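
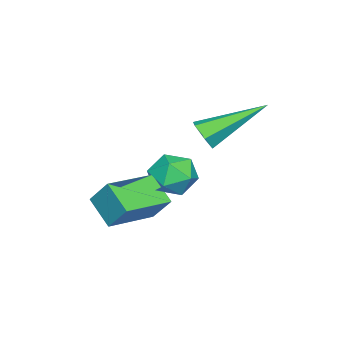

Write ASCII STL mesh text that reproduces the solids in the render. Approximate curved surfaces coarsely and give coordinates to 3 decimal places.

solid 
facet normal 0.464 -0.745 -0.479
outer loop
vertex 0.934 -1.894 0.911
vertex 0.68 -1.746 0.435
vertex 1.176 -1.523 0.569
endloop
endfacet
facet normal 0.649 0.242 0.721
outer loop
vertex 0.934 -1.894 0.911
vertex 1.176 -1.523 0.569
vertex -0.3 -0.174 1.445
endloop
endfacet
facet normal 0.464 -0.745 -0.478
outer loop
vertex 1.176 -1.523 0.569
vertex 0.68 -1.746 0.435
vertex 0.922 -1.375 0.092
endloop
endfacet
facet normal 0.637 0.764 -0.102
outer loop
vertex 1.176 -1.523 0.569
vertex 0.922 -1.375 0.092
vertex -0.3 -0.174 1.445
endloop
endfacet
facet normal 0.464 -0.745 -0.478
outer loop
vertex 0.922 -1.375 0.092
vertex 0.68 -1.746 0.435
vertex 0.426 -1.598 -0.042
endloop
endfacet
facet normal -0.116 0.688 -0.716
outer loop
vertex 0.922 -1.375 0.092
vertex 0.426 -1.598 -0.042
vertex -0.3 -0.174 1.445
endloop
endfacet
facet normal 0.464 -0.745 -0.478
outer loop
vertex 0.426 -1.598 -0.042
vertex 0.68 -1.746 0.435
vertex 0.184 -1.969 0.301
endloop
endfacet
facet normal -0.858 0.091 -0.506
outer loop
vertex 0.426 -1.598 -0.042
vertex 0.184 -1.969 0.301
vertex -0.3 -0.174 1.445
endloop
endfacet
facet normal 0.464 -0.745 -0.478
outer loop
vertex 0.184 -1.969 0.301
vertex 0.68 -1.746 0.435
vertex 0.438 -2.117 0.778
endloop
endfacet
facet normal -0.845 -0.430 0.317
outer loop
vertex 0.184 -1.969 0.301
vertex 0.438 -2.117 0.778
vertex -0.3 -0.174 1.445
endloop
endfacet
facet normal 0.464 -0.745 -0.479
outer loop
vertex 0.438 -2.117 0.778
vertex 0.68 -1.746 0.435
vertex 0.934 -1.894 0.911
endloop
endfacet
facet normal -0.090 -0.354 0.931
outer loop
vertex 0.438 -2.117 0.778
vertex 0.934 -1.894 0.911
vertex -0.3 -0.174 1.445
endloop
endfacet
facet normal 0.254 0.617 0.745
outer loop
vertex 2.746 -1.362 -0.167
vertex 2.115 -1.583 0.231
vertex 2.786 -1.967 0.32
endloop
endfacet
facet normal 0.833 0.379 0.403
outer loop
vertex 2.746 -1.362 -0.167
vertex 2.786 -1.967 0.32
vertex 3.137 -2.002 -0.373
endloop
endfacet
facet normal 0.775 0.565 -0.284
outer loop
vertex 2.746 -1.362 -0.167
vertex 3.137 -2.002 -0.373
vertex 2.683 -1.64 -0.891
endloop
endfacet
facet normal 0.160 0.917 -0.366
outer loop
vertex 2.746 -1.362 -0.167
vertex 2.683 -1.64 -0.891
vertex 2.052 -1.381 -0.518
endloop
endfacet
facet normal -0.162 0.949 0.270
outer loop
vertex 2.746 -1.362 -0.167
vertex 2.052 -1.381 -0.518
vertex 2.115 -1.583 0.231
endloop
endfacet
facet normal 0.834 -0.333 0.439
outer loop
vertex 3.137 -2.002 -0.373
vertex 2.786 -1.967 0.32
vertex 2.748 -2.619 -0.102
endloop
endfacet
facet normal -0.103 0.051 0.993
outer loop
vertex 2.786 -1.967 0.32
vertex 2.115 -1.583 0.231
vertex 2.117 -2.36 0.271
endloop
endfacet
facet normal -0.777 0.588 0.224
outer loop
vertex 2.115 -1.583 0.231
vertex 2.052 -1.381 -0.518
vertex 1.663 -1.998 -0.247
endloop
endfacet
facet normal -0.256 0.536 -0.805
outer loop
vertex 2.052 -1.381 -0.518
vertex 2.683 -1.64 -0.891
vertex 2.014 -2.033 -0.94
endloop
endfacet
facet normal 0.740 -0.033 -0.672
outer loop
vertex 2.683 -1.64 -0.891
vertex 3.137 -2.002 -0.373
vertex 2.685 -2.417 -0.851
endloop
endfacet
facet normal -0.160 -0.917 0.366
outer loop
vertex 2.054 -2.638 -0.453
vertex 2.748 -2.619 -0.102
vertex 2.117 -2.36 0.271
endloop
endfacet
facet normal -0.775 -0.565 0.284
outer loop
vertex 2.054 -2.638 -0.453
vertex 2.117 -2.36 0.271
vertex 1.663 -1.998 -0.247
endloop
endfacet
facet normal -0.833 -0.379 -0.403
outer loop
vertex 2.054 -2.638 -0.453
vertex 1.663 -1.998 -0.247
vertex 2.014 -2.033 -0.94
endloop
endfacet
facet normal -0.254 -0.617 -0.745
outer loop
vertex 2.054 -2.638 -0.453
vertex 2.014 -2.033 -0.94
vertex 2.685 -2.417 -0.851
endloop
endfacet
facet normal 0.162 -0.949 -0.270
outer loop
vertex 2.054 -2.638 -0.453
vertex 2.685 -2.417 -0.851
vertex 2.748 -2.619 -0.102
endloop
endfacet
facet normal 0.256 -0.536 0.805
outer loop
vertex 2.117 -2.36 0.271
vertex 2.748 -2.619 -0.102
vertex 2.786 -1.967 0.32
endloop
endfacet
facet normal -0.740 0.033 0.672
outer loop
vertex 1.663 -1.998 -0.247
vertex 2.117 -2.36 0.271
vertex 2.115 -1.583 0.231
endloop
endfacet
facet normal -0.834 0.333 -0.439
outer loop
vertex 2.014 -2.033 -0.94
vertex 1.663 -1.998 -0.247
vertex 2.052 -1.381 -0.518
endloop
endfacet
facet normal 0.103 -0.051 -0.993
outer loop
vertex 2.685 -2.417 -0.851
vertex 2.014 -2.033 -0.94
vertex 2.683 -1.64 -0.891
endloop
endfacet
facet normal 0.777 -0.588 -0.224
outer loop
vertex 2.748 -2.619 -0.102
vertex 2.685 -2.417 -0.851
vertex 3.137 -2.002 -0.373
endloop
endfacet
facet normal -0.448 -0.670 0.591
outer loop
vertex 3.789 -3.35 -0.203
vertex 2.367 -2.614 -0.447
vertex 3.62 -3.943 -1.003
endloop
endfacet
facet normal 0.878 -0.454 0.151
outer loop
vertex 4.113 -3.206 -1.653
vertex 3.789 -3.35 -0.203
vertex 3.62 -3.943 -1.003
endloop
endfacet
facet normal -0.448 -0.670 0.592
outer loop
vertex 3.62 -3.943 -1.003
vertex 2.367 -2.614 -0.447
vertex 2.197 -3.207 -1.247
endloop
endfacet
facet normal -0.168 -0.587 -0.792
outer loop
vertex 2.197 -3.207 -1.247
vertex 4.113 -3.206 -1.653
vertex 3.62 -3.943 -1.003
endloop
endfacet
facet normal 0.168 0.587 0.792
outer loop
vertex 3.789 -3.35 -0.203
vertex 2.86 -1.877 -1.097
vertex 2.367 -2.614 -0.447
endloop
endfacet
facet normal 0.878 -0.455 0.151
outer loop
vertex 4.283 -2.613 -0.853
vertex 3.789 -3.35 -0.203
vertex 4.113 -3.206 -1.653
endloop
endfacet
facet normal 0.168 0.587 0.792
outer loop
vertex 4.283 -2.613 -0.853
vertex 2.86 -1.877 -1.097
vertex 3.789 -3.35 -0.203
endloop
endfacet
facet normal -0.878 0.455 -0.150
outer loop
vertex 2.367 -2.614 -0.447
vertex 2.86 -1.877 -1.097
vertex 2.197 -3.207 -1.247
endloop
endfacet
facet normal -0.168 -0.587 -0.792
outer loop
vertex 2.691 -2.47 -1.897
vertex 4.113 -3.206 -1.653
vertex 2.197 -3.207 -1.247
endloop
endfacet
facet normal -0.878 0.455 -0.152
outer loop
vertex 2.197 -3.207 -1.247
vertex 2.86 -1.877 -1.097
vertex 2.691 -2.47 -1.897
endloop
endfacet
facet normal 0.448 0.670 -0.592
outer loop
vertex 2.691 -2.47 -1.897
vertex 4.283 -2.613 -0.853
vertex 4.113 -3.206 -1.653
endloop
endfacet
facet normal 0.448 0.670 -0.592
outer loop
vertex 2.86 -1.877 -1.097
vertex 4.283 -2.613 -0.853
vertex 2.691 -2.47 -1.897
endloop
endfacet

endsolid


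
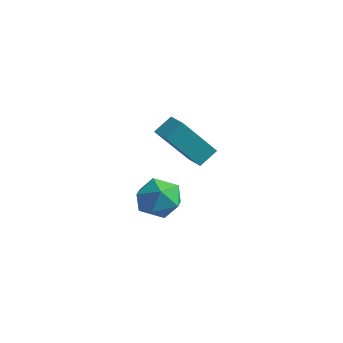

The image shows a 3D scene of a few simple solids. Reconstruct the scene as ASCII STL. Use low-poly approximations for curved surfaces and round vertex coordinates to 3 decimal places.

solid 
facet normal -0.782 0.408 0.471
outer loop
vertex 2.379 -1.083 0.008
vertex 1.941 -1.807 -0.091
vertex 2.42 -1.691 0.603
endloop
endfacet
facet normal -0.168 0.684 0.710
outer loop
vertex 2.379 -1.083 0.008
vertex 2.42 -1.691 0.603
vertex 3.126 -1.275 0.37
endloop
endfacet
facet normal 0.175 0.972 0.154
outer loop
vertex 2.379 -1.083 0.008
vertex 3.126 -1.275 0.37
vertex 3.083 -1.134 -0.469
endloop
endfacet
facet normal -0.227 0.875 -0.428
outer loop
vertex 2.379 -1.083 0.008
vertex 3.083 -1.134 -0.469
vertex 2.351 -1.463 -0.754
endloop
endfacet
facet normal -0.818 0.527 -0.233
outer loop
vertex 2.379 -1.083 0.008
vertex 2.351 -1.463 -0.754
vertex 1.941 -1.807 -0.091
endloop
endfacet
facet normal 0.230 0.148 0.962
outer loop
vertex 3.126 -1.275 0.37
vertex 2.42 -1.691 0.603
vertex 3.149 -2.117 0.494
endloop
endfacet
facet normal -0.762 -0.297 0.576
outer loop
vertex 2.42 -1.691 0.603
vertex 1.941 -1.807 -0.091
vertex 2.417 -2.446 0.209
endloop
endfacet
facet normal -0.820 -0.105 -0.562
outer loop
vertex 1.941 -1.807 -0.091
vertex 2.351 -1.463 -0.754
vertex 2.374 -2.305 -0.63
endloop
endfacet
facet normal 0.136 0.458 -0.878
outer loop
vertex 2.351 -1.463 -0.754
vertex 3.083 -1.134 -0.469
vertex 3.08 -1.889 -0.863
endloop
endfacet
facet normal 0.786 0.615 0.063
outer loop
vertex 3.083 -1.134 -0.469
vertex 3.126 -1.275 0.37
vertex 3.559 -1.773 -0.169
endloop
endfacet
facet normal 0.227 -0.875 0.428
outer loop
vertex 3.121 -2.497 -0.268
vertex 3.149 -2.117 0.494
vertex 2.417 -2.446 0.209
endloop
endfacet
facet normal -0.175 -0.972 -0.154
outer loop
vertex 3.121 -2.497 -0.268
vertex 2.417 -2.446 0.209
vertex 2.374 -2.305 -0.63
endloop
endfacet
facet normal 0.168 -0.684 -0.710
outer loop
vertex 3.121 -2.497 -0.268
vertex 2.374 -2.305 -0.63
vertex 3.08 -1.889 -0.863
endloop
endfacet
facet normal 0.782 -0.408 -0.471
outer loop
vertex 3.121 -2.497 -0.268
vertex 3.08 -1.889 -0.863
vertex 3.559 -1.773 -0.169
endloop
endfacet
facet normal 0.818 -0.527 0.233
outer loop
vertex 3.121 -2.497 -0.268
vertex 3.559 -1.773 -0.169
vertex 3.149 -2.117 0.494
endloop
endfacet
facet normal -0.136 -0.458 0.878
outer loop
vertex 2.417 -2.446 0.209
vertex 3.149 -2.117 0.494
vertex 2.42 -1.691 0.603
endloop
endfacet
facet normal -0.786 -0.615 -0.063
outer loop
vertex 2.374 -2.305 -0.63
vertex 2.417 -2.446 0.209
vertex 1.941 -1.807 -0.091
endloop
endfacet
facet normal -0.230 -0.148 -0.962
outer loop
vertex 3.08 -1.889 -0.863
vertex 2.374 -2.305 -0.63
vertex 2.351 -1.463 -0.754
endloop
endfacet
facet normal 0.762 0.297 -0.576
outer loop
vertex 3.559 -1.773 -0.169
vertex 3.08 -1.889 -0.863
vertex 3.083 -1.134 -0.469
endloop
endfacet
facet normal 0.820 0.105 0.562
outer loop
vertex 3.149 -2.117 0.494
vertex 3.559 -1.773 -0.169
vertex 3.126 -1.275 0.37
endloop
endfacet
facet normal -0.933 0.334 -0.134
outer loop
vertex -0.066 1.905 0.906
vertex 0.537 2.956 -0.672
vertex -0.231 1.241 0.401
endloop
endfacet
facet normal -0.303 -0.528 0.793
outer loop
vertex 0.543 0.964 0.512
vertex -0.066 1.905 0.906
vertex -0.231 1.241 0.401
endloop
endfacet
facet normal -0.933 0.335 -0.133
outer loop
vertex -0.231 1.241 0.401
vertex 0.537 2.956 -0.672
vertex 0.371 2.293 -1.177
endloop
endfacet
facet normal -0.194 -0.780 -0.594
outer loop
vertex 0.371 2.293 -1.177
vertex 0.543 0.964 0.512
vertex -0.231 1.241 0.401
endloop
endfacet
facet normal 0.194 0.781 0.594
outer loop
vertex -0.066 1.905 0.906
vertex 1.311 2.679 -0.561
vertex 0.537 2.956 -0.672
endloop
endfacet
facet normal -0.303 -0.528 0.793
outer loop
vertex 0.709 1.627 1.017
vertex -0.066 1.905 0.906
vertex 0.543 0.964 0.512
endloop
endfacet
facet normal 0.195 0.780 0.594
outer loop
vertex 0.709 1.627 1.017
vertex 1.311 2.679 -0.561
vertex -0.066 1.905 0.906
endloop
endfacet
facet normal 0.303 0.528 -0.793
outer loop
vertex 0.537 2.956 -0.672
vertex 1.311 2.679 -0.561
vertex 0.371 2.293 -1.177
endloop
endfacet
facet normal -0.195 -0.780 -0.594
outer loop
vertex 1.146 2.015 -1.066
vertex 0.543 0.964 0.512
vertex 0.371 2.293 -1.177
endloop
endfacet
facet normal 0.303 0.528 -0.793
outer loop
vertex 0.371 2.293 -1.177
vertex 1.311 2.679 -0.561
vertex 1.146 2.015 -1.066
endloop
endfacet
facet normal 0.933 -0.335 0.133
outer loop
vertex 1.146 2.015 -1.066
vertex 0.709 1.627 1.017
vertex 0.543 0.964 0.512
endloop
endfacet
facet normal 0.933 -0.334 0.134
outer loop
vertex 1.311 2.679 -0.561
vertex 0.709 1.627 1.017
vertex 1.146 2.015 -1.066
endloop
endfacet

endsolid


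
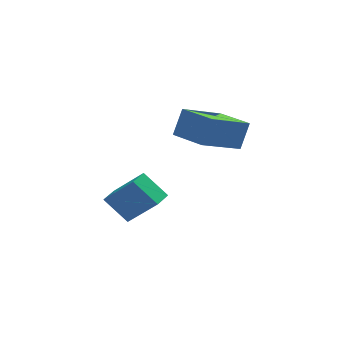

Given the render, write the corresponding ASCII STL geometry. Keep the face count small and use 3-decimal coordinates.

solid 
facet normal -0.606 0.346 -0.716
outer loop
vertex -0.794 0.472 -1.564
vertex -0.413 1.176 -1.546
vertex 0.029 0.051 -2.464
endloop
endfacet
facet normal -0.476 -0.879 -0.024
outer loop
vertex 1.053 -0.536 -1.254
vertex -0.794 0.472 -1.564
vertex 0.029 0.051 -2.464
endloop
endfacet
facet normal -0.606 0.347 -0.716
outer loop
vertex 0.029 0.051 -2.464
vertex -0.413 1.176 -1.546
vertex 0.41 0.754 -2.446
endloop
endfacet
facet normal 0.637 -0.327 -0.698
outer loop
vertex 0.41 0.754 -2.446
vertex 1.053 -0.536 -1.254
vertex 0.029 0.051 -2.464
endloop
endfacet
facet normal -0.637 0.327 0.698
outer loop
vertex -0.794 0.472 -1.564
vertex 0.611 0.589 -0.336
vertex -0.413 1.176 -1.546
endloop
endfacet
facet normal -0.476 -0.879 -0.023
outer loop
vertex 0.23 -0.114 -0.354
vertex -0.794 0.472 -1.564
vertex 1.053 -0.536 -1.254
endloop
endfacet
facet normal -0.637 0.327 0.698
outer loop
vertex 0.23 -0.114 -0.354
vertex 0.611 0.589 -0.336
vertex -0.794 0.472 -1.564
endloop
endfacet
facet normal 0.476 0.879 0.023
outer loop
vertex -0.413 1.176 -1.546
vertex 0.611 0.589 -0.336
vertex 0.41 0.754 -2.446
endloop
endfacet
facet normal 0.637 -0.327 -0.698
outer loop
vertex 1.434 0.168 -1.236
vertex 1.053 -0.536 -1.254
vertex 0.41 0.754 -2.446
endloop
endfacet
facet normal 0.476 0.879 0.023
outer loop
vertex 0.41 0.754 -2.446
vertex 0.611 0.589 -0.336
vertex 1.434 0.168 -1.236
endloop
endfacet
facet normal 0.606 -0.346 0.716
outer loop
vertex 1.434 0.168 -1.236
vertex 0.23 -0.114 -0.354
vertex 1.053 -0.536 -1.254
endloop
endfacet
facet normal 0.606 -0.347 0.716
outer loop
vertex 0.611 0.589 -0.336
vertex 0.23 -0.114 -0.354
vertex 1.434 0.168 -1.236
endloop
endfacet
facet normal -0.611 0.789 -0.068
outer loop
vertex 1.912 -0.12 3.159
vertex 3.29 0.88 2.385
vertex 1.578 -0.468 2.116
endloop
endfacet
facet normal -0.737 -0.535 0.414
outer loop
vertex 2.47 -1.62 2.215
vertex 1.912 -0.12 3.159
vertex 1.578 -0.468 2.116
endloop
endfacet
facet normal -0.611 0.789 -0.068
outer loop
vertex 1.578 -0.468 2.116
vertex 3.29 0.88 2.385
vertex 2.956 0.532 1.341
endloop
endfacet
facet normal -0.291 -0.303 -0.908
outer loop
vertex 2.956 0.532 1.341
vertex 2.47 -1.62 2.215
vertex 1.578 -0.468 2.116
endloop
endfacet
facet normal 0.290 0.303 0.908
outer loop
vertex 1.912 -0.12 3.159
vertex 4.182 -0.272 2.484
vertex 3.29 0.88 2.385
endloop
endfacet
facet normal -0.737 -0.535 0.414
outer loop
vertex 2.804 -1.272 3.259
vertex 1.912 -0.12 3.159
vertex 2.47 -1.62 2.215
endloop
endfacet
facet normal 0.290 0.303 0.908
outer loop
vertex 2.804 -1.272 3.259
vertex 4.182 -0.272 2.484
vertex 1.912 -0.12 3.159
endloop
endfacet
facet normal 0.737 0.535 -0.414
outer loop
vertex 3.29 0.88 2.385
vertex 4.182 -0.272 2.484
vertex 2.956 0.532 1.341
endloop
endfacet
facet normal -0.290 -0.303 -0.908
outer loop
vertex 3.848 -0.62 1.441
vertex 2.47 -1.62 2.215
vertex 2.956 0.532 1.341
endloop
endfacet
facet normal 0.737 0.534 -0.414
outer loop
vertex 2.956 0.532 1.341
vertex 4.182 -0.272 2.484
vertex 3.848 -0.62 1.441
endloop
endfacet
facet normal 0.611 -0.789 0.068
outer loop
vertex 3.848 -0.62 1.441
vertex 2.804 -1.272 3.259
vertex 2.47 -1.62 2.215
endloop
endfacet
facet normal 0.611 -0.789 0.068
outer loop
vertex 4.182 -0.272 2.484
vertex 2.804 -1.272 3.259
vertex 3.848 -0.62 1.441
endloop
endfacet

endsolid


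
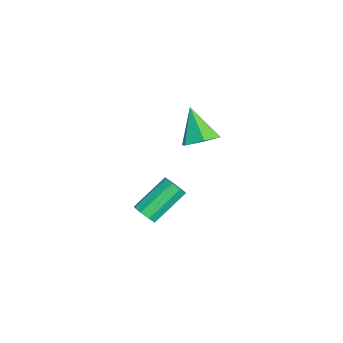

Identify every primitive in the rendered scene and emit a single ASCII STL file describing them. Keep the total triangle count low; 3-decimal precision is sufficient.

solid 
facet normal 0.596 0.224 -0.771
outer loop
vertex 2.135 0.71 3.194
vertex 1.521 0.647 2.701
vertex 1.69 1.343 3.034
endloop
endfacet
facet normal 0.288 0.420 0.860
outer loop
vertex 2.135 0.71 3.194
vertex 1.69 1.343 3.034
vertex 0.579 0.293 3.919
endloop
endfacet
facet normal 0.596 0.224 -0.771
outer loop
vertex 1.69 1.343 3.034
vertex 1.521 0.647 2.701
vertex 1.076 1.28 2.541
endloop
endfacet
facet normal -0.422 0.802 0.423
outer loop
vertex 1.69 1.343 3.034
vertex 1.076 1.28 2.541
vertex 0.579 0.293 3.919
endloop
endfacet
facet normal 0.596 0.224 -0.771
outer loop
vertex 1.076 1.28 2.541
vertex 1.521 0.647 2.701
vertex 0.907 0.583 2.208
endloop
endfacet
facet normal -0.947 0.293 -0.132
outer loop
vertex 1.076 1.28 2.541
vertex 0.907 0.583 2.208
vertex 0.579 0.293 3.919
endloop
endfacet
facet normal 0.596 0.224 -0.771
outer loop
vertex 0.907 0.583 2.208
vertex 1.521 0.647 2.701
vertex 1.352 -0.049 2.368
endloop
endfacet
facet normal -0.762 -0.599 -0.248
outer loop
vertex 0.907 0.583 2.208
vertex 1.352 -0.049 2.368
vertex 0.579 0.293 3.919
endloop
endfacet
facet normal 0.596 0.224 -0.771
outer loop
vertex 1.352 -0.049 2.368
vertex 1.521 0.647 2.701
vertex 1.966 0.014 2.861
endloop
endfacet
facet normal -0.052 -0.980 0.190
outer loop
vertex 1.352 -0.049 2.368
vertex 1.966 0.014 2.861
vertex 0.579 0.293 3.919
endloop
endfacet
facet normal 0.596 0.224 -0.771
outer loop
vertex 1.966 0.014 2.861
vertex 1.521 0.647 2.701
vertex 2.135 0.71 3.194
endloop
endfacet
facet normal 0.473 -0.471 0.744
outer loop
vertex 1.966 0.014 2.861
vertex 2.135 0.71 3.194
vertex 0.579 0.293 3.919
endloop
endfacet
facet normal 0.420 -0.693 -0.586
outer loop
vertex 1.441 -1.099 -2.148
vertex 1.056 -1.471 -1.984
vertex 1.094 -1.097 -2.399
endloop
endfacet
facet normal 0.409 0.720 -0.560
outer loop
vertex 1.441 -1.099 -2.148
vertex 1.094 -1.097 -2.399
vertex 0.689 0.143 -1.101
endloop
endfacet
facet normal 0.408 0.720 -0.561
outer loop
vertex 0.689 0.143 -1.101
vertex 1.094 -1.097 -2.399
vertex 0.342 0.144 -1.352
endloop
endfacet
facet normal -0.421 0.694 0.584
outer loop
vertex 0.689 0.143 -1.101
vertex 0.342 0.144 -1.352
vertex 0.304 -0.229 -0.936
endloop
endfacet
facet normal 0.421 -0.693 -0.586
outer loop
vertex 1.094 -1.097 -2.399
vertex 1.056 -1.471 -1.984
vertex 0.724 -1.315 -2.407
endloop
endfacet
facet normal -0.284 0.512 -0.811
outer loop
vertex 1.094 -1.097 -2.399
vertex 0.724 -1.315 -2.407
vertex 0.342 0.144 -1.352
endloop
endfacet
facet normal -0.283 0.512 -0.811
outer loop
vertex 0.342 0.144 -1.352
vertex 0.724 -1.315 -2.407
vertex -0.028 -0.073 -1.36
endloop
endfacet
facet normal -0.420 0.694 0.584
outer loop
vertex 0.342 0.144 -1.352
vertex -0.028 -0.073 -1.36
vertex 0.304 -0.229 -0.936
endloop
endfacet
facet normal 0.419 -0.694 -0.585
outer loop
vertex 0.724 -1.315 -2.407
vertex 1.056 -1.471 -1.984
vertex 0.549 -1.623 -2.167
endloop
endfacet
facet normal -0.810 0.004 -0.586
outer loop
vertex 0.724 -1.315 -2.407
vertex 0.549 -1.623 -2.167
vertex -0.028 -0.073 -1.36
endloop
endfacet
facet normal -0.811 0.003 -0.585
outer loop
vertex -0.028 -0.073 -1.36
vertex 0.549 -1.623 -2.167
vertex -0.203 -0.382 -1.119
endloop
endfacet
facet normal -0.420 0.694 0.585
outer loop
vertex -0.028 -0.073 -1.36
vertex -0.203 -0.382 -1.119
vertex 0.304 -0.229 -0.936
endloop
endfacet
facet normal 0.419 -0.694 -0.586
outer loop
vertex 0.549 -1.623 -2.167
vertex 1.056 -1.471 -1.984
vertex 0.671 -1.843 -1.819
endloop
endfacet
facet normal -0.862 -0.507 -0.018
outer loop
vertex 0.549 -1.623 -2.167
vertex 0.671 -1.843 -1.819
vertex -0.203 -0.382 -1.119
endloop
endfacet
facet normal -0.862 -0.507 -0.017
outer loop
vertex -0.203 -0.382 -1.119
vertex 0.671 -1.843 -1.819
vertex -0.081 -0.601 -0.772
endloop
endfacet
facet normal -0.420 0.693 0.585
outer loop
vertex -0.203 -0.382 -1.119
vertex -0.081 -0.601 -0.772
vertex 0.304 -0.229 -0.936
endloop
endfacet
facet normal 0.421 -0.694 -0.584
outer loop
vertex 0.671 -1.843 -1.819
vertex 1.056 -1.471 -1.984
vertex 1.018 -1.844 -1.568
endloop
endfacet
facet normal -0.408 -0.720 0.561
outer loop
vertex 0.671 -1.843 -1.819
vertex 1.018 -1.844 -1.568
vertex -0.081 -0.601 -0.772
endloop
endfacet
facet normal -0.409 -0.720 0.560
outer loop
vertex -0.081 -0.601 -0.772
vertex 1.018 -1.844 -1.568
vertex 0.266 -0.603 -0.521
endloop
endfacet
facet normal -0.420 0.693 0.586
outer loop
vertex -0.081 -0.601 -0.772
vertex 0.266 -0.603 -0.521
vertex 0.304 -0.229 -0.936
endloop
endfacet
facet normal 0.420 -0.694 -0.584
outer loop
vertex 1.018 -1.844 -1.568
vertex 1.056 -1.471 -1.984
vertex 1.388 -1.627 -1.56
endloop
endfacet
facet normal 0.283 -0.512 0.811
outer loop
vertex 1.018 -1.844 -1.568
vertex 1.388 -1.627 -1.56
vertex 0.266 -0.603 -0.521
endloop
endfacet
facet normal 0.284 -0.512 0.811
outer loop
vertex 0.266 -0.603 -0.521
vertex 1.388 -1.627 -1.56
vertex 0.636 -0.385 -0.513
endloop
endfacet
facet normal -0.421 0.693 0.586
outer loop
vertex 0.266 -0.603 -0.521
vertex 0.636 -0.385 -0.513
vertex 0.304 -0.229 -0.936
endloop
endfacet
facet normal 0.420 -0.694 -0.585
outer loop
vertex 1.388 -1.627 -1.56
vertex 1.056 -1.471 -1.984
vertex 1.563 -1.318 -1.801
endloop
endfacet
facet normal 0.811 -0.003 0.585
outer loop
vertex 1.388 -1.627 -1.56
vertex 1.563 -1.318 -1.801
vertex 0.636 -0.385 -0.513
endloop
endfacet
facet normal 0.810 -0.004 0.586
outer loop
vertex 0.636 -0.385 -0.513
vertex 1.563 -1.318 -1.801
vertex 0.811 -0.077 -0.753
endloop
endfacet
facet normal -0.419 0.694 0.585
outer loop
vertex 0.636 -0.385 -0.513
vertex 0.811 -0.077 -0.753
vertex 0.304 -0.229 -0.936
endloop
endfacet
facet normal 0.420 -0.693 -0.585
outer loop
vertex 1.563 -1.318 -1.801
vertex 1.056 -1.471 -1.984
vertex 1.441 -1.099 -2.148
endloop
endfacet
facet normal 0.862 0.507 0.017
outer loop
vertex 1.563 -1.318 -1.801
vertex 1.441 -1.099 -2.148
vertex 0.811 -0.077 -0.753
endloop
endfacet
facet normal 0.862 0.507 0.018
outer loop
vertex 0.811 -0.077 -0.753
vertex 1.441 -1.099 -2.148
vertex 0.689 0.143 -1.101
endloop
endfacet
facet normal -0.419 0.694 0.586
outer loop
vertex 0.811 -0.077 -0.753
vertex 0.689 0.143 -1.101
vertex 0.304 -0.229 -0.936
endloop
endfacet

endsolid


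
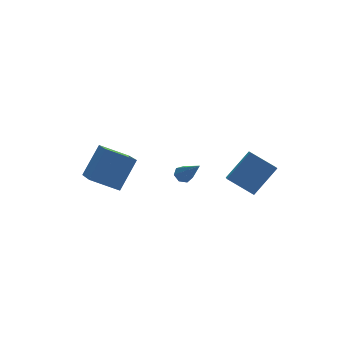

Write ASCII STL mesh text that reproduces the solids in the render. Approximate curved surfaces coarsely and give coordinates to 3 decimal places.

solid 
facet normal -0.121 0.666 -0.736
outer loop
vertex 0.602 -2.85 -2.222
vertex 0.075 -3.0 -2.271
vertex 0.292 -2.608 -1.952
endloop
endfacet
facet normal 0.758 0.376 0.533
outer loop
vertex 0.602 -2.85 -2.222
vertex 0.292 -2.608 -1.952
vertex 0.325 -4.38 -0.749
endloop
endfacet
facet normal -0.121 0.666 -0.736
outer loop
vertex 0.292 -2.608 -1.952
vertex 0.075 -3.0 -2.271
vertex -0.182 -2.661 -1.922
endloop
endfacet
facet normal -0.010 0.562 0.827
outer loop
vertex 0.292 -2.608 -1.952
vertex -0.182 -2.661 -1.922
vertex 0.325 -4.38 -0.749
endloop
endfacet
facet normal -0.119 0.667 -0.736
outer loop
vertex -0.182 -2.661 -1.922
vertex 0.075 -3.0 -2.271
vertex -0.462 -2.969 -2.156
endloop
endfacet
facet normal -0.751 0.206 0.627
outer loop
vertex -0.182 -2.661 -1.922
vertex -0.462 -2.969 -2.156
vertex 0.325 -4.38 -0.749
endloop
endfacet
facet normal -0.119 0.666 -0.736
outer loop
vertex -0.462 -2.969 -2.156
vertex 0.075 -3.0 -2.271
vertex -0.337 -3.3 -2.476
endloop
endfacet
facet normal -0.903 -0.421 0.083
outer loop
vertex -0.462 -2.969 -2.156
vertex -0.337 -3.3 -2.476
vertex 0.325 -4.38 -0.749
endloop
endfacet
facet normal -0.120 0.667 -0.735
outer loop
vertex -0.337 -3.3 -2.476
vertex 0.075 -3.0 -2.271
vertex 0.098 -3.405 -2.642
endloop
endfacet
facet normal -0.355 -0.848 -0.394
outer loop
vertex -0.337 -3.3 -2.476
vertex 0.098 -3.405 -2.642
vertex 0.325 -4.38 -0.749
endloop
endfacet
facet normal -0.120 0.667 -0.735
outer loop
vertex 0.098 -3.405 -2.642
vertex 0.075 -3.0 -2.271
vertex 0.516 -3.205 -2.529
endloop
endfacet
facet normal 0.482 -0.754 -0.446
outer loop
vertex 0.098 -3.405 -2.642
vertex 0.516 -3.205 -2.529
vertex 0.325 -4.38 -0.749
endloop
endfacet
facet normal -0.121 0.666 -0.736
outer loop
vertex 0.516 -3.205 -2.529
vertex 0.075 -3.0 -2.271
vertex 0.602 -2.85 -2.222
endloop
endfacet
facet normal 0.977 -0.208 -0.033
outer loop
vertex 0.516 -3.205 -2.529
vertex 0.602 -2.85 -2.222
vertex 0.325 -4.38 -0.749
endloop
endfacet
facet normal -0.590 -0.279 -0.758
outer loop
vertex -2.467 -0.535 -4.401
vertex -3.904 0.225 -3.562
vertex -2.055 1.369 -5.422
endloop
endfacet
facet normal 0.786 -0.416 -0.458
outer loop
vertex -0.776 1.975 -3.778
vertex -2.467 -0.535 -4.401
vertex -2.055 1.369 -5.422
endloop
endfacet
facet normal -0.590 -0.279 -0.758
outer loop
vertex -2.055 1.369 -5.422
vertex -3.904 0.225 -3.562
vertex -3.493 2.13 -4.584
endloop
endfacet
facet normal 0.187 0.865 -0.465
outer loop
vertex -3.493 2.13 -4.584
vertex -0.776 1.975 -3.778
vertex -2.055 1.369 -5.422
endloop
endfacet
facet normal -0.187 -0.866 0.464
outer loop
vertex -2.467 -0.535 -4.401
vertex -2.625 0.831 -1.918
vertex -3.904 0.225 -3.562
endloop
endfacet
facet normal 0.786 -0.415 -0.458
outer loop
vertex -1.187 0.07 -2.756
vertex -2.467 -0.535 -4.401
vertex -0.776 1.975 -3.778
endloop
endfacet
facet normal -0.188 -0.866 0.464
outer loop
vertex -1.187 0.07 -2.756
vertex -2.625 0.831 -1.918
vertex -2.467 -0.535 -4.401
endloop
endfacet
facet normal -0.786 0.415 0.458
outer loop
vertex -3.904 0.225 -3.562
vertex -2.625 0.831 -1.918
vertex -3.493 2.13 -4.584
endloop
endfacet
facet normal 0.187 0.866 -0.464
outer loop
vertex -2.213 2.735 -2.939
vertex -0.776 1.975 -3.778
vertex -3.493 2.13 -4.584
endloop
endfacet
facet normal -0.786 0.416 0.458
outer loop
vertex -3.493 2.13 -4.584
vertex -2.625 0.831 -1.918
vertex -2.213 2.735 -2.939
endloop
endfacet
facet normal 0.590 0.279 0.758
outer loop
vertex -2.213 2.735 -2.939
vertex -1.187 0.07 -2.756
vertex -0.776 1.975 -3.778
endloop
endfacet
facet normal 0.589 0.279 0.758
outer loop
vertex -2.625 0.831 -1.918
vertex -1.187 0.07 -2.756
vertex -2.213 2.735 -2.939
endloop
endfacet
facet normal -0.723 -0.144 -0.676
outer loop
vertex 3.216 -4.969 -3.605
vertex 2.164 -3.917 -2.703
vertex 3.517 -4.263 -4.077
endloop
endfacet
facet normal 0.604 -0.605 -0.519
outer loop
vertex 5.036 -3.963 -2.657
vertex 3.216 -4.969 -3.605
vertex 3.517 -4.263 -4.077
endloop
endfacet
facet normal -0.723 -0.143 -0.676
outer loop
vertex 3.517 -4.263 -4.077
vertex 2.164 -3.917 -2.703
vertex 2.465 -3.211 -3.174
endloop
endfacet
facet normal 0.334 0.784 -0.523
outer loop
vertex 2.465 -3.211 -3.174
vertex 5.036 -3.963 -2.657
vertex 3.517 -4.263 -4.077
endloop
endfacet
facet normal -0.335 -0.784 0.524
outer loop
vertex 3.216 -4.969 -3.605
vertex 3.683 -3.617 -1.283
vertex 2.164 -3.917 -2.703
endloop
endfacet
facet normal 0.604 -0.604 -0.519
outer loop
vertex 4.735 -4.669 -2.186
vertex 3.216 -4.969 -3.605
vertex 5.036 -3.963 -2.657
endloop
endfacet
facet normal -0.334 -0.784 0.524
outer loop
vertex 4.735 -4.669 -2.186
vertex 3.683 -3.617 -1.283
vertex 3.216 -4.969 -3.605
endloop
endfacet
facet normal -0.605 0.604 0.519
outer loop
vertex 2.164 -3.917 -2.703
vertex 3.683 -3.617 -1.283
vertex 2.465 -3.211 -3.174
endloop
endfacet
facet normal 0.334 0.783 -0.524
outer loop
vertex 3.984 -2.911 -1.755
vertex 5.036 -3.963 -2.657
vertex 2.465 -3.211 -3.174
endloop
endfacet
facet normal -0.604 0.605 0.519
outer loop
vertex 2.465 -3.211 -3.174
vertex 3.683 -3.617 -1.283
vertex 3.984 -2.911 -1.755
endloop
endfacet
facet normal 0.723 0.143 0.676
outer loop
vertex 3.984 -2.911 -1.755
vertex 4.735 -4.669 -2.186
vertex 5.036 -3.963 -2.657
endloop
endfacet
facet normal 0.723 0.143 0.676
outer loop
vertex 3.683 -3.617 -1.283
vertex 4.735 -4.669 -2.186
vertex 3.984 -2.911 -1.755
endloop
endfacet

endsolid


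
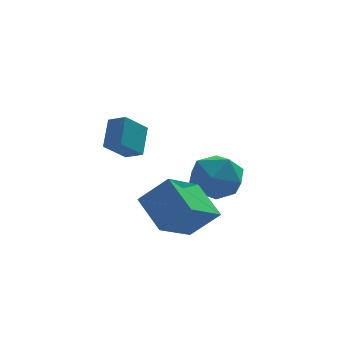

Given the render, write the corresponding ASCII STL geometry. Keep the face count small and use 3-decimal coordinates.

solid 
facet normal -0.740 0.567 -0.361
outer loop
vertex -1.886 -4.043 3.062
vertex -1.625 -3.089 4.023
vertex -1.035 -3.453 2.244
endloop
endfacet
facet normal -0.189 -0.693 -0.696
outer loop
vertex -0.435 -3.911 2.537
vertex -1.886 -4.043 3.062
vertex -1.035 -3.453 2.244
endloop
endfacet
facet normal -0.741 0.566 -0.362
outer loop
vertex -1.035 -3.453 2.244
vertex -1.625 -3.089 4.023
vertex -0.774 -2.498 3.205
endloop
endfacet
facet normal 0.644 0.448 -0.620
outer loop
vertex -0.774 -2.498 3.205
vertex -0.435 -3.911 2.537
vertex -1.035 -3.453 2.244
endloop
endfacet
facet normal -0.645 -0.448 0.620
outer loop
vertex -1.886 -4.043 3.062
vertex -1.025 -3.547 4.316
vertex -1.625 -3.089 4.023
endloop
endfacet
facet normal -0.189 -0.692 -0.697
outer loop
vertex -1.286 -4.502 3.355
vertex -1.886 -4.043 3.062
vertex -0.435 -3.911 2.537
endloop
endfacet
facet normal -0.645 -0.447 0.620
outer loop
vertex -1.286 -4.502 3.355
vertex -1.025 -3.547 4.316
vertex -1.886 -4.043 3.062
endloop
endfacet
facet normal 0.188 0.692 0.696
outer loop
vertex -1.625 -3.089 4.023
vertex -1.025 -3.547 4.316
vertex -0.774 -2.498 3.205
endloop
endfacet
facet normal 0.645 0.448 -0.619
outer loop
vertex -0.174 -2.957 3.498
vertex -0.435 -3.911 2.537
vertex -0.774 -2.498 3.205
endloop
endfacet
facet normal 0.189 0.692 0.696
outer loop
vertex -0.774 -2.498 3.205
vertex -1.025 -3.547 4.316
vertex -0.174 -2.957 3.498
endloop
endfacet
facet normal 0.741 -0.567 0.361
outer loop
vertex -0.174 -2.957 3.498
vertex -1.286 -4.502 3.355
vertex -0.435 -3.911 2.537
endloop
endfacet
facet normal 0.740 -0.566 0.362
outer loop
vertex -1.025 -3.547 4.316
vertex -1.286 -4.502 3.355
vertex -0.174 -2.957 3.498
endloop
endfacet
facet normal -0.152 0.981 0.117
outer loop
vertex 2.952 0.233 -0.551
vertex 1.8 0.003 -0.121
vertex 2.765 0.058 0.673
endloop
endfacet
facet normal 0.538 0.819 0.199
outer loop
vertex 2.952 0.233 -0.551
vertex 2.765 0.058 0.673
vertex 3.758 -0.457 0.112
endloop
endfacet
facet normal 0.763 0.506 -0.401
outer loop
vertex 2.952 0.233 -0.551
vertex 3.758 -0.457 0.112
vertex 3.406 -0.831 -1.029
endloop
endfacet
facet normal 0.213 0.475 -0.854
outer loop
vertex 2.952 0.233 -0.551
vertex 3.406 -0.831 -1.029
vertex 2.196 -0.547 -1.173
endloop
endfacet
facet normal -0.353 0.768 -0.534
outer loop
vertex 2.952 0.233 -0.551
vertex 2.196 -0.547 -1.173
vertex 1.8 0.003 -0.121
endloop
endfacet
facet normal 0.591 0.345 0.729
outer loop
vertex 3.758 -0.457 0.112
vertex 2.765 0.058 0.673
vertex 3.104 -1.113 0.953
endloop
endfacet
facet normal -0.525 0.607 0.596
outer loop
vertex 2.765 0.058 0.673
vertex 1.8 0.003 -0.121
vertex 1.894 -0.829 0.809
endloop
endfacet
facet normal -0.850 0.262 -0.457
outer loop
vertex 1.8 0.003 -0.121
vertex 2.196 -0.547 -1.173
vertex 1.542 -1.203 -0.332
endloop
endfacet
facet normal 0.066 -0.214 -0.975
outer loop
vertex 2.196 -0.547 -1.173
vertex 3.406 -0.831 -1.029
vertex 2.535 -1.718 -0.893
endloop
endfacet
facet normal 0.957 -0.162 -0.242
outer loop
vertex 3.406 -0.831 -1.029
vertex 3.758 -0.457 0.112
vertex 3.5 -1.663 -0.099
endloop
endfacet
facet normal -0.213 -0.475 0.854
outer loop
vertex 2.348 -1.893 0.331
vertex 3.104 -1.113 0.953
vertex 1.894 -0.829 0.809
endloop
endfacet
facet normal -0.763 -0.506 0.401
outer loop
vertex 2.348 -1.893 0.331
vertex 1.894 -0.829 0.809
vertex 1.542 -1.203 -0.332
endloop
endfacet
facet normal -0.538 -0.819 -0.199
outer loop
vertex 2.348 -1.893 0.331
vertex 1.542 -1.203 -0.332
vertex 2.535 -1.718 -0.893
endloop
endfacet
facet normal 0.152 -0.981 -0.117
outer loop
vertex 2.348 -1.893 0.331
vertex 2.535 -1.718 -0.893
vertex 3.5 -1.663 -0.099
endloop
endfacet
facet normal 0.353 -0.768 0.534
outer loop
vertex 2.348 -1.893 0.331
vertex 3.5 -1.663 -0.099
vertex 3.104 -1.113 0.953
endloop
endfacet
facet normal -0.066 0.214 0.975
outer loop
vertex 1.894 -0.829 0.809
vertex 3.104 -1.113 0.953
vertex 2.765 0.058 0.673
endloop
endfacet
facet normal -0.957 0.162 0.242
outer loop
vertex 1.542 -1.203 -0.332
vertex 1.894 -0.829 0.809
vertex 1.8 0.003 -0.121
endloop
endfacet
facet normal -0.591 -0.345 -0.729
outer loop
vertex 2.535 -1.718 -0.893
vertex 1.542 -1.203 -0.332
vertex 2.196 -0.547 -1.173
endloop
endfacet
facet normal 0.525 -0.607 -0.596
outer loop
vertex 3.5 -1.663 -0.099
vertex 2.535 -1.718 -0.893
vertex 3.406 -0.831 -1.029
endloop
endfacet
facet normal 0.850 -0.262 0.457
outer loop
vertex 3.104 -1.113 0.953
vertex 3.5 -1.663 -0.099
vertex 3.758 -0.457 0.112
endloop
endfacet
facet normal -0.697 0.156 -0.700
outer loop
vertex -0.597 -3.334 -0.009
vertex 0.671 -1.997 -0.974
vertex 0.086 -4.692 -0.992
endloop
endfacet
facet normal -0.609 -0.643 0.464
outer loop
vertex 1.209 -4.943 0.134
vertex -0.597 -3.334 -0.009
vertex 0.086 -4.692 -0.992
endloop
endfacet
facet normal -0.697 0.156 -0.700
outer loop
vertex 0.086 -4.692 -0.992
vertex 0.671 -1.997 -0.974
vertex 1.354 -3.355 -1.957
endloop
endfacet
facet normal 0.377 -0.750 -0.543
outer loop
vertex 1.354 -3.355 -1.957
vertex 1.209 -4.943 0.134
vertex 0.086 -4.692 -0.992
endloop
endfacet
facet normal -0.377 0.750 0.543
outer loop
vertex -0.597 -3.334 -0.009
vertex 1.794 -2.248 0.152
vertex 0.671 -1.997 -0.974
endloop
endfacet
facet normal -0.609 -0.643 0.464
outer loop
vertex 0.526 -3.585 1.117
vertex -0.597 -3.334 -0.009
vertex 1.209 -4.943 0.134
endloop
endfacet
facet normal -0.377 0.750 0.543
outer loop
vertex 0.526 -3.585 1.117
vertex 1.794 -2.248 0.152
vertex -0.597 -3.334 -0.009
endloop
endfacet
facet normal 0.609 0.643 -0.464
outer loop
vertex 0.671 -1.997 -0.974
vertex 1.794 -2.248 0.152
vertex 1.354 -3.355 -1.957
endloop
endfacet
facet normal 0.377 -0.750 -0.543
outer loop
vertex 2.477 -3.606 -0.831
vertex 1.209 -4.943 0.134
vertex 1.354 -3.355 -1.957
endloop
endfacet
facet normal 0.609 0.643 -0.464
outer loop
vertex 1.354 -3.355 -1.957
vertex 1.794 -2.248 0.152
vertex 2.477 -3.606 -0.831
endloop
endfacet
facet normal 0.697 -0.156 0.700
outer loop
vertex 2.477 -3.606 -0.831
vertex 0.526 -3.585 1.117
vertex 1.209 -4.943 0.134
endloop
endfacet
facet normal 0.697 -0.156 0.700
outer loop
vertex 1.794 -2.248 0.152
vertex 0.526 -3.585 1.117
vertex 2.477 -3.606 -0.831
endloop
endfacet

endsolid


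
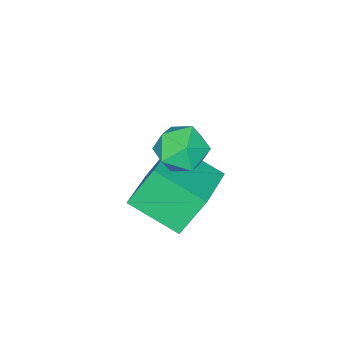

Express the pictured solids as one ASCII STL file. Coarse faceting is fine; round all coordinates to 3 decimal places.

solid 
facet normal -0.825 0.382 0.416
outer loop
vertex -3.108 -3.104 0.477
vertex -2.706 -3.078 1.251
vertex -2.66 -2.393 0.713
endloop
endfacet
facet normal -0.772 0.576 -0.270
outer loop
vertex -3.108 -3.104 0.477
vertex -2.66 -2.393 0.713
vertex -2.6 -2.695 -0.104
endloop
endfacet
facet normal -0.746 -0.019 -0.666
outer loop
vertex -3.108 -3.104 0.477
vertex -2.6 -2.695 -0.104
vertex -2.609 -3.567 -0.069
endloop
endfacet
facet normal -0.784 -0.579 -0.226
outer loop
vertex -3.108 -3.104 0.477
vertex -2.609 -3.567 -0.069
vertex -2.675 -3.804 0.768
endloop
endfacet
facet normal -0.833 -0.331 0.444
outer loop
vertex -3.108 -3.104 0.477
vertex -2.675 -3.804 0.768
vertex -2.706 -3.078 1.251
endloop
endfacet
facet normal -0.155 0.923 -0.353
outer loop
vertex -2.6 -2.695 -0.104
vertex -2.66 -2.393 0.713
vertex -1.885 -2.416 0.312
endloop
endfacet
facet normal -0.241 0.609 0.755
outer loop
vertex -2.66 -2.393 0.713
vertex -2.706 -3.078 1.251
vertex -1.951 -2.653 1.149
endloop
endfacet
facet normal -0.254 -0.543 0.800
outer loop
vertex -2.706 -3.078 1.251
vertex -2.675 -3.804 0.768
vertex -1.96 -3.525 1.184
endloop
endfacet
facet normal -0.173 -0.944 -0.281
outer loop
vertex -2.675 -3.804 0.768
vertex -2.609 -3.567 -0.069
vertex -1.9 -3.827 0.367
endloop
endfacet
facet normal -0.112 -0.039 -0.993
outer loop
vertex -2.609 -3.567 -0.069
vertex -2.6 -2.695 -0.104
vertex -1.854 -3.142 -0.171
endloop
endfacet
facet normal 0.784 0.579 0.226
outer loop
vertex -1.452 -3.116 0.603
vertex -1.885 -2.416 0.312
vertex -1.951 -2.653 1.149
endloop
endfacet
facet normal 0.746 0.019 0.666
outer loop
vertex -1.452 -3.116 0.603
vertex -1.951 -2.653 1.149
vertex -1.96 -3.525 1.184
endloop
endfacet
facet normal 0.772 -0.576 0.270
outer loop
vertex -1.452 -3.116 0.603
vertex -1.96 -3.525 1.184
vertex -1.9 -3.827 0.367
endloop
endfacet
facet normal 0.825 -0.382 -0.416
outer loop
vertex -1.452 -3.116 0.603
vertex -1.9 -3.827 0.367
vertex -1.854 -3.142 -0.171
endloop
endfacet
facet normal 0.833 0.331 -0.444
outer loop
vertex -1.452 -3.116 0.603
vertex -1.854 -3.142 -0.171
vertex -1.885 -2.416 0.312
endloop
endfacet
facet normal 0.173 0.944 0.281
outer loop
vertex -1.951 -2.653 1.149
vertex -1.885 -2.416 0.312
vertex -2.66 -2.393 0.713
endloop
endfacet
facet normal 0.112 0.039 0.993
outer loop
vertex -1.96 -3.525 1.184
vertex -1.951 -2.653 1.149
vertex -2.706 -3.078 1.251
endloop
endfacet
facet normal 0.155 -0.923 0.353
outer loop
vertex -1.9 -3.827 0.367
vertex -1.96 -3.525 1.184
vertex -2.675 -3.804 0.768
endloop
endfacet
facet normal 0.241 -0.609 -0.755
outer loop
vertex -1.854 -3.142 -0.171
vertex -1.9 -3.827 0.367
vertex -2.609 -3.567 -0.069
endloop
endfacet
facet normal 0.254 0.543 -0.800
outer loop
vertex -1.885 -2.416 0.312
vertex -1.854 -3.142 -0.171
vertex -2.6 -2.695 -0.104
endloop
endfacet
facet normal -0.403 0.300 0.864
outer loop
vertex -3.667 -4.587 -1.343
vertex -2.023 -3.895 -0.816
vertex -4.091 -3.015 -2.087
endloop
endfacet
facet normal -0.884 -0.373 -0.284
outer loop
vertex -3.457 -3.485 -3.444
vertex -3.667 -4.587 -1.343
vertex -4.091 -3.015 -2.087
endloop
endfacet
facet normal -0.404 0.299 0.864
outer loop
vertex -4.091 -3.015 -2.087
vertex -2.023 -3.895 -0.816
vertex -2.447 -2.322 -1.559
endloop
endfacet
facet normal -0.237 0.878 -0.415
outer loop
vertex -2.447 -2.322 -1.559
vertex -3.457 -3.485 -3.444
vertex -4.091 -3.015 -2.087
endloop
endfacet
facet normal 0.237 -0.879 0.415
outer loop
vertex -3.667 -4.587 -1.343
vertex -1.389 -4.365 -2.173
vertex -2.023 -3.895 -0.816
endloop
endfacet
facet normal -0.884 -0.372 -0.284
outer loop
vertex -3.033 -5.058 -2.701
vertex -3.667 -4.587 -1.343
vertex -3.457 -3.485 -3.444
endloop
endfacet
facet normal 0.237 -0.878 0.415
outer loop
vertex -3.033 -5.058 -2.701
vertex -1.389 -4.365 -2.173
vertex -3.667 -4.587 -1.343
endloop
endfacet
facet normal 0.884 0.372 0.284
outer loop
vertex -2.023 -3.895 -0.816
vertex -1.389 -4.365 -2.173
vertex -2.447 -2.322 -1.559
endloop
endfacet
facet normal -0.237 0.878 -0.415
outer loop
vertex -1.813 -2.793 -2.917
vertex -3.457 -3.485 -3.444
vertex -2.447 -2.322 -1.559
endloop
endfacet
facet normal 0.884 0.372 0.283
outer loop
vertex -2.447 -2.322 -1.559
vertex -1.389 -4.365 -2.173
vertex -1.813 -2.793 -2.917
endloop
endfacet
facet normal 0.403 -0.300 -0.865
outer loop
vertex -1.813 -2.793 -2.917
vertex -3.033 -5.058 -2.701
vertex -3.457 -3.485 -3.444
endloop
endfacet
facet normal 0.404 -0.300 -0.864
outer loop
vertex -1.389 -4.365 -2.173
vertex -3.033 -5.058 -2.701
vertex -1.813 -2.793 -2.917
endloop
endfacet

endsolid


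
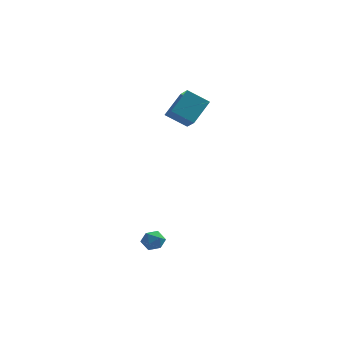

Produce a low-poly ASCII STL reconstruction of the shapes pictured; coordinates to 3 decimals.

solid 
facet normal -0.833 0.068 0.549
outer loop
vertex -0.585 1.174 3.008
vertex 0.18 2.298 4.029
vertex -0.974 2.079 2.305
endloop
endfacet
facet normal -0.451 -0.660 -0.601
outer loop
vertex 0.2 1.982 1.531
vertex -0.585 1.174 3.008
vertex -0.974 2.079 2.305
endloop
endfacet
facet normal -0.833 0.068 0.549
outer loop
vertex -0.974 2.079 2.305
vertex 0.18 2.298 4.029
vertex -0.209 3.202 3.326
endloop
endfacet
facet normal -0.321 0.747 -0.581
outer loop
vertex -0.209 3.202 3.326
vertex 0.2 1.982 1.531
vertex -0.974 2.079 2.305
endloop
endfacet
facet normal 0.322 -0.747 0.582
outer loop
vertex -0.585 1.174 3.008
vertex 1.354 2.201 3.255
vertex 0.18 2.298 4.029
endloop
endfacet
facet normal -0.450 -0.661 -0.601
outer loop
vertex 0.589 1.078 2.234
vertex -0.585 1.174 3.008
vertex 0.2 1.982 1.531
endloop
endfacet
facet normal 0.322 -0.748 0.581
outer loop
vertex 0.589 1.078 2.234
vertex 1.354 2.201 3.255
vertex -0.585 1.174 3.008
endloop
endfacet
facet normal 0.450 0.661 0.600
outer loop
vertex 0.18 2.298 4.029
vertex 1.354 2.201 3.255
vertex -0.209 3.202 3.326
endloop
endfacet
facet normal -0.322 0.747 -0.581
outer loop
vertex 0.965 3.106 2.552
vertex 0.2 1.982 1.531
vertex -0.209 3.202 3.326
endloop
endfacet
facet normal 0.450 0.660 0.601
outer loop
vertex -0.209 3.202 3.326
vertex 1.354 2.201 3.255
vertex 0.965 3.106 2.552
endloop
endfacet
facet normal 0.833 -0.068 -0.549
outer loop
vertex 0.965 3.106 2.552
vertex 0.589 1.078 2.234
vertex 0.2 1.982 1.531
endloop
endfacet
facet normal 0.833 -0.068 -0.549
outer loop
vertex 1.354 2.201 3.255
vertex 0.589 1.078 2.234
vertex 0.965 3.106 2.552
endloop
endfacet
facet normal -0.843 0.086 0.532
outer loop
vertex -1.623 -3.039 -3.656
vertex -1.855 -3.607 -3.932
vertex -1.498 -3.632 -3.362
endloop
endfacet
facet normal -0.291 0.375 0.880
outer loop
vertex -1.623 -3.039 -3.656
vertex -1.498 -3.632 -3.362
vertex -1.013 -3.167 -3.4
endloop
endfacet
facet normal -0.010 0.885 0.466
outer loop
vertex -1.623 -3.039 -3.656
vertex -1.013 -3.167 -3.4
vertex -1.071 -2.855 -3.993
endloop
endfacet
facet normal -0.389 0.911 -0.139
outer loop
vertex -1.623 -3.039 -3.656
vertex -1.071 -2.855 -3.993
vertex -1.591 -3.127 -4.322
endloop
endfacet
facet normal -0.904 0.417 -0.099
outer loop
vertex -1.623 -3.039 -3.656
vertex -1.591 -3.127 -4.322
vertex -1.855 -3.607 -3.932
endloop
endfacet
facet normal 0.203 -0.132 0.970
outer loop
vertex -1.013 -3.167 -3.4
vertex -1.498 -3.632 -3.362
vertex -0.869 -3.813 -3.518
endloop
endfacet
facet normal -0.690 -0.600 0.406
outer loop
vertex -1.498 -3.632 -3.362
vertex -1.855 -3.607 -3.932
vertex -1.389 -4.085 -3.847
endloop
endfacet
facet normal -0.788 -0.064 -0.612
outer loop
vertex -1.855 -3.607 -3.932
vertex -1.591 -3.127 -4.322
vertex -1.447 -3.773 -4.44
endloop
endfacet
facet normal 0.044 0.735 -0.677
outer loop
vertex -1.591 -3.127 -4.322
vertex -1.071 -2.855 -3.993
vertex -0.962 -3.308 -4.478
endloop
endfacet
facet normal 0.656 0.693 0.300
outer loop
vertex -1.071 -2.855 -3.993
vertex -1.013 -3.167 -3.4
vertex -0.605 -3.333 -3.908
endloop
endfacet
facet normal 0.389 -0.911 0.139
outer loop
vertex -0.837 -3.901 -4.184
vertex -0.869 -3.813 -3.518
vertex -1.389 -4.085 -3.847
endloop
endfacet
facet normal 0.010 -0.885 -0.466
outer loop
vertex -0.837 -3.901 -4.184
vertex -1.389 -4.085 -3.847
vertex -1.447 -3.773 -4.44
endloop
endfacet
facet normal 0.291 -0.375 -0.880
outer loop
vertex -0.837 -3.901 -4.184
vertex -1.447 -3.773 -4.44
vertex -0.962 -3.308 -4.478
endloop
endfacet
facet normal 0.843 -0.086 -0.532
outer loop
vertex -0.837 -3.901 -4.184
vertex -0.962 -3.308 -4.478
vertex -0.605 -3.333 -3.908
endloop
endfacet
facet normal 0.904 -0.417 0.099
outer loop
vertex -0.837 -3.901 -4.184
vertex -0.605 -3.333 -3.908
vertex -0.869 -3.813 -3.518
endloop
endfacet
facet normal -0.044 -0.735 0.677
outer loop
vertex -1.389 -4.085 -3.847
vertex -0.869 -3.813 -3.518
vertex -1.498 -3.632 -3.362
endloop
endfacet
facet normal -0.656 -0.693 -0.300
outer loop
vertex -1.447 -3.773 -4.44
vertex -1.389 -4.085 -3.847
vertex -1.855 -3.607 -3.932
endloop
endfacet
facet normal -0.203 0.132 -0.970
outer loop
vertex -0.962 -3.308 -4.478
vertex -1.447 -3.773 -4.44
vertex -1.591 -3.127 -4.322
endloop
endfacet
facet normal 0.690 0.600 -0.406
outer loop
vertex -0.605 -3.333 -3.908
vertex -0.962 -3.308 -4.478
vertex -1.071 -2.855 -3.993
endloop
endfacet
facet normal 0.788 0.064 0.612
outer loop
vertex -0.869 -3.813 -3.518
vertex -0.605 -3.333 -3.908
vertex -1.013 -3.167 -3.4
endloop
endfacet

endsolid


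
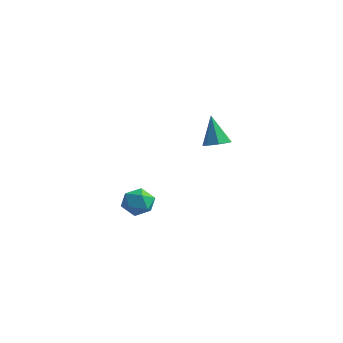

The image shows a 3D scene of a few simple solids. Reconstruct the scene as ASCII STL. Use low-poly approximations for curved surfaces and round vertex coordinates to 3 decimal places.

solid 
facet normal -0.865 -0.432 0.255
outer loop
vertex -4.432 -1.221 -3.405
vertex -4.202 -1.946 -3.855
vertex -3.989 -1.869 -3.001
endloop
endfacet
facet normal -0.652 0.026 0.758
outer loop
vertex -4.432 -1.221 -3.405
vertex -3.989 -1.869 -3.001
vertex -3.776 -1.026 -2.847
endloop
endfacet
facet normal -0.586 0.670 0.455
outer loop
vertex -4.432 -1.221 -3.405
vertex -3.776 -1.026 -2.847
vertex -3.857 -0.581 -3.606
endloop
endfacet
facet normal -0.759 0.608 -0.235
outer loop
vertex -4.432 -1.221 -3.405
vertex -3.857 -0.581 -3.606
vertex -4.12 -1.15 -4.228
endloop
endfacet
facet normal -0.931 -0.072 -0.359
outer loop
vertex -4.432 -1.221 -3.405
vertex -4.12 -1.15 -4.228
vertex -4.202 -1.946 -3.855
endloop
endfacet
facet normal -0.007 -0.178 0.984
outer loop
vertex -3.776 -1.026 -2.847
vertex -3.989 -1.869 -3.001
vertex -3.14 -1.63 -2.952
endloop
endfacet
facet normal -0.351 -0.921 0.171
outer loop
vertex -3.989 -1.869 -3.001
vertex -4.202 -1.946 -3.855
vertex -3.403 -2.199 -3.574
endloop
endfacet
facet normal -0.457 -0.338 -0.823
outer loop
vertex -4.202 -1.946 -3.855
vertex -4.12 -1.15 -4.228
vertex -3.484 -1.754 -4.333
endloop
endfacet
facet normal -0.179 0.762 -0.622
outer loop
vertex -4.12 -1.15 -4.228
vertex -3.857 -0.581 -3.606
vertex -3.271 -0.911 -4.179
endloop
endfacet
facet normal 0.099 0.863 0.495
outer loop
vertex -3.857 -0.581 -3.606
vertex -3.776 -1.026 -2.847
vertex -3.058 -0.834 -3.325
endloop
endfacet
facet normal 0.759 -0.608 0.235
outer loop
vertex -2.828 -1.559 -3.775
vertex -3.14 -1.63 -2.952
vertex -3.403 -2.199 -3.574
endloop
endfacet
facet normal 0.586 -0.670 -0.455
outer loop
vertex -2.828 -1.559 -3.775
vertex -3.403 -2.199 -3.574
vertex -3.484 -1.754 -4.333
endloop
endfacet
facet normal 0.652 -0.026 -0.758
outer loop
vertex -2.828 -1.559 -3.775
vertex -3.484 -1.754 -4.333
vertex -3.271 -0.911 -4.179
endloop
endfacet
facet normal 0.865 0.432 -0.255
outer loop
vertex -2.828 -1.559 -3.775
vertex -3.271 -0.911 -4.179
vertex -3.058 -0.834 -3.325
endloop
endfacet
facet normal 0.931 0.072 0.359
outer loop
vertex -2.828 -1.559 -3.775
vertex -3.058 -0.834 -3.325
vertex -3.14 -1.63 -2.952
endloop
endfacet
facet normal 0.179 -0.762 0.622
outer loop
vertex -3.403 -2.199 -3.574
vertex -3.14 -1.63 -2.952
vertex -3.989 -1.869 -3.001
endloop
endfacet
facet normal -0.099 -0.863 -0.495
outer loop
vertex -3.484 -1.754 -4.333
vertex -3.403 -2.199 -3.574
vertex -4.202 -1.946 -3.855
endloop
endfacet
facet normal 0.007 0.178 -0.984
outer loop
vertex -3.271 -0.911 -4.179
vertex -3.484 -1.754 -4.333
vertex -4.12 -1.15 -4.228
endloop
endfacet
facet normal 0.351 0.921 -0.171
outer loop
vertex -3.058 -0.834 -3.325
vertex -3.271 -0.911 -4.179
vertex -3.857 -0.581 -3.606
endloop
endfacet
facet normal 0.457 0.338 0.823
outer loop
vertex -3.14 -1.63 -2.952
vertex -3.058 -0.834 -3.325
vertex -3.776 -1.026 -2.847
endloop
endfacet
facet normal 0.326 -0.093 -0.941
outer loop
vertex 2.499 -1.841 1.888
vertex 1.884 -1.975 1.688
vertex 2.184 -1.388 1.734
endloop
endfacet
facet normal 0.609 0.600 0.519
outer loop
vertex 2.499 -1.841 1.888
vertex 2.184 -1.388 1.734
vertex 1.356 -1.825 3.212
endloop
endfacet
facet normal 0.325 -0.092 -0.941
outer loop
vertex 2.184 -1.388 1.734
vertex 1.884 -1.975 1.688
vertex 1.643 -1.377 1.546
endloop
endfacet
facet normal -0.067 0.966 0.248
outer loop
vertex 2.184 -1.388 1.734
vertex 1.643 -1.377 1.546
vertex 1.356 -1.825 3.212
endloop
endfacet
facet normal 0.327 -0.092 -0.941
outer loop
vertex 1.643 -1.377 1.546
vertex 1.884 -1.975 1.688
vertex 1.284 -1.816 1.464
endloop
endfacet
facet normal -0.777 0.629 0.035
outer loop
vertex 1.643 -1.377 1.546
vertex 1.284 -1.816 1.464
vertex 1.356 -1.825 3.212
endloop
endfacet
facet normal 0.327 -0.092 -0.941
outer loop
vertex 1.284 -1.816 1.464
vertex 1.884 -1.975 1.688
vertex 1.377 -2.374 1.551
endloop
endfacet
facet normal -0.987 -0.158 0.040
outer loop
vertex 1.284 -1.816 1.464
vertex 1.377 -2.374 1.551
vertex 1.356 -1.825 3.212
endloop
endfacet
facet normal 0.326 -0.092 -0.941
outer loop
vertex 1.377 -2.374 1.551
vertex 1.884 -1.975 1.688
vertex 1.852 -2.632 1.741
endloop
endfacet
facet normal -0.539 -0.802 0.258
outer loop
vertex 1.377 -2.374 1.551
vertex 1.852 -2.632 1.741
vertex 1.356 -1.825 3.212
endloop
endfacet
facet normal 0.327 -0.092 -0.941
outer loop
vertex 1.852 -2.632 1.741
vertex 1.884 -1.975 1.688
vertex 2.351 -2.394 1.891
endloop
endfacet
facet normal 0.232 -0.818 0.527
outer loop
vertex 1.852 -2.632 1.741
vertex 2.351 -2.394 1.891
vertex 1.356 -1.825 3.212
endloop
endfacet
facet normal 0.326 -0.092 -0.941
outer loop
vertex 2.351 -2.394 1.891
vertex 1.884 -1.975 1.688
vertex 2.499 -1.841 1.888
endloop
endfacet
facet normal 0.741 -0.195 0.642
outer loop
vertex 2.351 -2.394 1.891
vertex 2.499 -1.841 1.888
vertex 1.356 -1.825 3.212
endloop
endfacet

endsolid


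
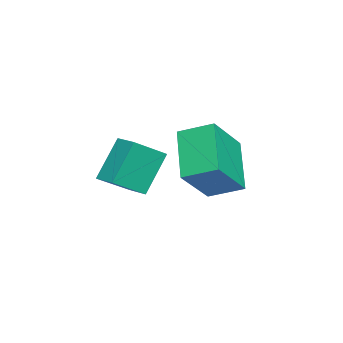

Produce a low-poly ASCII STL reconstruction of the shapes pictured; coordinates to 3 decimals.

solid 
facet normal -0.692 0.294 -0.660
outer loop
vertex -5.423 3.172 0.416
vertex -5.363 4.353 0.879
vertex -3.939 3.627 -0.938
endloop
endfacet
facet normal -0.047 -0.930 -0.364
outer loop
vertex -2.617 3.067 0.321
vertex -5.423 3.172 0.416
vertex -3.939 3.627 -0.938
endloop
endfacet
facet normal -0.692 0.293 -0.660
outer loop
vertex -3.939 3.627 -0.938
vertex -5.363 4.353 0.879
vertex -3.879 4.809 -0.476
endloop
endfacet
facet normal 0.720 0.221 -0.658
outer loop
vertex -3.879 4.809 -0.476
vertex -2.617 3.067 0.321
vertex -3.939 3.627 -0.938
endloop
endfacet
facet normal -0.720 -0.221 0.658
outer loop
vertex -5.423 3.172 0.416
vertex -4.041 3.793 2.138
vertex -5.363 4.353 0.879
endloop
endfacet
facet normal -0.047 -0.930 -0.365
outer loop
vertex -4.101 2.611 1.676
vertex -5.423 3.172 0.416
vertex -2.617 3.067 0.321
endloop
endfacet
facet normal -0.720 -0.220 0.658
outer loop
vertex -4.101 2.611 1.676
vertex -4.041 3.793 2.138
vertex -5.423 3.172 0.416
endloop
endfacet
facet normal 0.047 0.930 0.364
outer loop
vertex -5.363 4.353 0.879
vertex -4.041 3.793 2.138
vertex -3.879 4.809 -0.476
endloop
endfacet
facet normal 0.720 0.221 -0.657
outer loop
vertex -2.557 4.248 0.784
vertex -2.617 3.067 0.321
vertex -3.879 4.809 -0.476
endloop
endfacet
facet normal 0.047 0.930 0.364
outer loop
vertex -3.879 4.809 -0.476
vertex -4.041 3.793 2.138
vertex -2.557 4.248 0.784
endloop
endfacet
facet normal 0.692 -0.294 0.659
outer loop
vertex -2.557 4.248 0.784
vertex -4.101 2.611 1.676
vertex -2.617 3.067 0.321
endloop
endfacet
facet normal 0.692 -0.293 0.660
outer loop
vertex -4.041 3.793 2.138
vertex -4.101 2.611 1.676
vertex -2.557 4.248 0.784
endloop
endfacet
facet normal -0.459 0.281 0.843
outer loop
vertex -1.647 1.382 2.16
vertex -1.12 2.005 2.239
vertex -2.482 2.18 1.44
endloop
endfacet
facet normal -0.642 -0.760 -0.097
outer loop
vertex -1.72 1.715 0.041
vertex -1.647 1.382 2.16
vertex -2.482 2.18 1.44
endloop
endfacet
facet normal -0.459 0.280 0.843
outer loop
vertex -2.482 2.18 1.44
vertex -1.12 2.005 2.239
vertex -1.955 2.803 1.52
endloop
endfacet
facet normal -0.613 0.587 -0.529
outer loop
vertex -1.955 2.803 1.52
vertex -1.72 1.715 0.041
vertex -2.482 2.18 1.44
endloop
endfacet
facet normal 0.614 -0.586 0.529
outer loop
vertex -1.647 1.382 2.16
vertex -0.358 1.54 0.84
vertex -1.12 2.005 2.239
endloop
endfacet
facet normal -0.643 -0.760 -0.097
outer loop
vertex -0.885 0.917 0.76
vertex -1.647 1.382 2.16
vertex -1.72 1.715 0.041
endloop
endfacet
facet normal 0.613 -0.587 0.529
outer loop
vertex -0.885 0.917 0.76
vertex -0.358 1.54 0.84
vertex -1.647 1.382 2.16
endloop
endfacet
facet normal 0.643 0.760 0.097
outer loop
vertex -1.12 2.005 2.239
vertex -0.358 1.54 0.84
vertex -1.955 2.803 1.52
endloop
endfacet
facet normal -0.614 0.586 -0.529
outer loop
vertex -1.193 2.338 0.12
vertex -1.72 1.715 0.041
vertex -1.955 2.803 1.52
endloop
endfacet
facet normal 0.643 0.760 0.097
outer loop
vertex -1.955 2.803 1.52
vertex -0.358 1.54 0.84
vertex -1.193 2.338 0.12
endloop
endfacet
facet normal 0.458 -0.281 -0.843
outer loop
vertex -1.193 2.338 0.12
vertex -0.885 0.917 0.76
vertex -1.72 1.715 0.041
endloop
endfacet
facet normal 0.459 -0.280 -0.843
outer loop
vertex -0.358 1.54 0.84
vertex -0.885 0.917 0.76
vertex -1.193 2.338 0.12
endloop
endfacet

endsolid


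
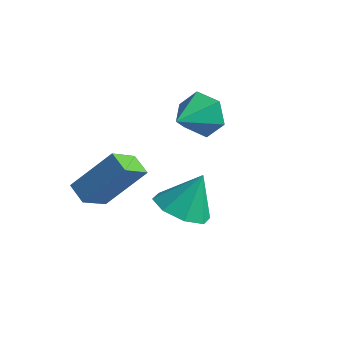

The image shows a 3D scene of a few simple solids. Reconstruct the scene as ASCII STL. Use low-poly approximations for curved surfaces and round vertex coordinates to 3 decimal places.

solid 
facet normal -0.218 -0.439 -0.871
outer loop
vertex 2.819 -1.22 1.393
vertex 2.061 -1.8 1.875
vertex 2.089 -0.848 1.388
endloop
endfacet
facet normal 0.454 0.891 0.030
outer loop
vertex 2.819 -1.22 1.393
vertex 2.089 -0.848 1.388
vertex 2.419 -1.08 3.305
endloop
endfacet
facet normal -0.218 -0.439 -0.871
outer loop
vertex 2.089 -0.848 1.388
vertex 2.061 -1.8 1.875
vertex 1.343 -1.035 1.669
endloop
endfacet
facet normal -0.187 0.971 0.150
outer loop
vertex 2.089 -0.848 1.388
vertex 1.343 -1.035 1.669
vertex 2.419 -1.08 3.305
endloop
endfacet
facet normal -0.218 -0.440 -0.871
outer loop
vertex 1.343 -1.035 1.669
vertex 2.061 -1.8 1.875
vertex 1.017 -1.67 2.071
endloop
endfacet
facet normal -0.651 0.616 0.445
outer loop
vertex 1.343 -1.035 1.669
vertex 1.017 -1.67 2.071
vertex 2.419 -1.08 3.305
endloop
endfacet
facet normal -0.218 -0.440 -0.871
outer loop
vertex 1.017 -1.67 2.071
vertex 2.061 -1.8 1.875
vertex 1.303 -2.381 2.358
endloop
endfacet
facet normal -0.668 0.032 0.744
outer loop
vertex 1.017 -1.67 2.071
vertex 1.303 -2.381 2.358
vertex 2.419 -1.08 3.305
endloop
endfacet
facet normal -0.218 -0.440 -0.871
outer loop
vertex 1.303 -2.381 2.358
vertex 2.061 -1.8 1.875
vertex 2.033 -2.753 2.363
endloop
endfacet
facet normal -0.229 -0.437 0.870
outer loop
vertex 1.303 -2.381 2.358
vertex 2.033 -2.753 2.363
vertex 2.419 -1.08 3.305
endloop
endfacet
facet normal -0.218 -0.440 -0.871
outer loop
vertex 2.033 -2.753 2.363
vertex 2.061 -1.8 1.875
vertex 2.78 -2.566 2.082
endloop
endfacet
facet normal 0.412 -0.517 0.750
outer loop
vertex 2.033 -2.753 2.363
vertex 2.78 -2.566 2.082
vertex 2.419 -1.08 3.305
endloop
endfacet
facet normal -0.218 -0.440 -0.871
outer loop
vertex 2.78 -2.566 2.082
vertex 2.061 -1.8 1.875
vertex 3.105 -1.931 1.68
endloop
endfacet
facet normal 0.876 -0.161 0.454
outer loop
vertex 2.78 -2.566 2.082
vertex 3.105 -1.931 1.68
vertex 2.419 -1.08 3.305
endloop
endfacet
facet normal -0.218 -0.439 -0.871
outer loop
vertex 3.105 -1.931 1.68
vertex 2.061 -1.8 1.875
vertex 2.819 -1.22 1.393
endloop
endfacet
facet normal 0.893 0.422 0.156
outer loop
vertex 3.105 -1.931 1.68
vertex 2.819 -1.22 1.393
vertex 2.419 -1.08 3.305
endloop
endfacet
facet normal -0.486 -0.490 -0.723
outer loop
vertex -1.191 -3.021 1.351
vertex -1.968 -2.756 1.694
vertex -1.153 -1.875 0.548
endloop
endfacet
facet normal 0.873 -0.299 -0.385
outer loop
vertex -0.132 -0.844 2.066
vertex -1.191 -3.021 1.351
vertex -1.153 -1.875 0.548
endloop
endfacet
facet normal -0.486 -0.491 -0.723
outer loop
vertex -1.153 -1.875 0.548
vertex -1.968 -2.756 1.694
vertex -1.931 -1.61 0.891
endloop
endfacet
facet normal 0.026 0.819 -0.574
outer loop
vertex -1.931 -1.61 0.891
vertex -0.132 -0.844 2.066
vertex -1.153 -1.875 0.548
endloop
endfacet
facet normal -0.026 -0.819 0.574
outer loop
vertex -1.191 -3.021 1.351
vertex -0.947 -1.725 3.212
vertex -1.968 -2.756 1.694
endloop
endfacet
facet normal 0.873 -0.298 -0.385
outer loop
vertex -0.169 -1.99 2.869
vertex -1.191 -3.021 1.351
vertex -0.132 -0.844 2.066
endloop
endfacet
facet normal -0.026 -0.819 0.574
outer loop
vertex -0.169 -1.99 2.869
vertex -0.947 -1.725 3.212
vertex -1.191 -3.021 1.351
endloop
endfacet
facet normal -0.873 0.298 0.385
outer loop
vertex -1.968 -2.756 1.694
vertex -0.947 -1.725 3.212
vertex -1.931 -1.61 0.891
endloop
endfacet
facet normal 0.026 0.819 -0.574
outer loop
vertex -0.909 -0.579 2.409
vertex -0.132 -0.844 2.066
vertex -1.931 -1.61 0.891
endloop
endfacet
facet normal -0.873 0.299 0.385
outer loop
vertex -1.931 -1.61 0.891
vertex -0.947 -1.725 3.212
vertex -0.909 -0.579 2.409
endloop
endfacet
facet normal 0.486 0.491 0.723
outer loop
vertex -0.909 -0.579 2.409
vertex -0.169 -1.99 2.869
vertex -0.132 -0.844 2.066
endloop
endfacet
facet normal 0.486 0.491 0.723
outer loop
vertex -0.947 -1.725 3.212
vertex -0.169 -1.99 2.869
vertex -0.909 -0.579 2.409
endloop
endfacet
facet normal -0.016 0.952 -0.306
outer loop
vertex 0.125 2.149 2.275
vertex -0.303 2.422 3.148
vertex 0.703 2.411 3.061
endloop
endfacet
facet normal 0.725 -0.603 -0.332
outer loop
vertex 0.125 2.149 2.275
vertex 0.703 2.411 3.061
vertex -0.277 0.918 3.632
endloop
endfacet
facet normal -0.016 0.952 -0.306
outer loop
vertex 0.703 2.411 3.061
vertex -0.303 2.422 3.148
vertex 0.275 2.684 3.934
endloop
endfacet
facet normal 0.800 -0.335 0.497
outer loop
vertex 0.703 2.411 3.061
vertex 0.275 2.684 3.934
vertex -0.277 0.918 3.632
endloop
endfacet
facet normal -0.016 0.952 -0.306
outer loop
vertex 0.275 2.684 3.934
vertex -0.303 2.422 3.148
vertex -0.731 2.695 4.021
endloop
endfacet
facet normal 0.082 -0.193 0.978
outer loop
vertex 0.275 2.684 3.934
vertex -0.731 2.695 4.021
vertex -0.277 0.918 3.632
endloop
endfacet
facet normal -0.016 0.952 -0.306
outer loop
vertex -0.731 2.695 4.021
vertex -0.303 2.422 3.148
vertex -1.309 2.433 3.236
endloop
endfacet
facet normal -0.709 -0.319 0.629
outer loop
vertex -0.731 2.695 4.021
vertex -1.309 2.433 3.236
vertex -0.277 0.918 3.632
endloop
endfacet
facet normal -0.016 0.952 -0.306
outer loop
vertex -1.309 2.433 3.236
vertex -0.303 2.422 3.148
vertex -0.881 2.16 2.363
endloop
endfacet
facet normal -0.784 -0.587 -0.201
outer loop
vertex -1.309 2.433 3.236
vertex -0.881 2.16 2.363
vertex -0.277 0.918 3.632
endloop
endfacet
facet normal -0.016 0.952 -0.306
outer loop
vertex -0.881 2.16 2.363
vertex -0.303 2.422 3.148
vertex 0.125 2.149 2.275
endloop
endfacet
facet normal -0.068 -0.729 -0.681
outer loop
vertex -0.881 2.16 2.363
vertex 0.125 2.149 2.275
vertex -0.277 0.918 3.632
endloop
endfacet

endsolid


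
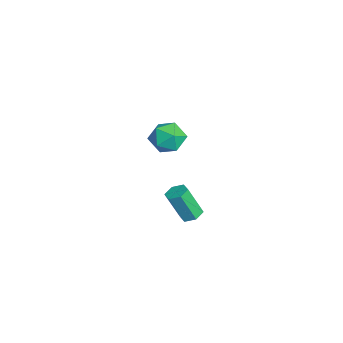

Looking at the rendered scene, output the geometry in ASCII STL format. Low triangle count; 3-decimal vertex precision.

solid 
facet normal 0.289 0.673 0.681
outer loop
vertex -3.674 -1.656 -0.856
vertex -4.093 -2.147 -0.193
vertex -3.208 -2.315 -0.402
endloop
endfacet
facet normal 0.758 0.636 0.144
outer loop
vertex -3.674 -1.656 -0.856
vertex -3.208 -2.315 -0.402
vertex -3.109 -2.225 -1.318
endloop
endfacet
facet normal 0.413 0.785 -0.462
outer loop
vertex -3.674 -1.656 -0.856
vertex -3.109 -2.225 -1.318
vertex -3.933 -2.001 -1.674
endloop
endfacet
facet normal -0.271 0.915 -0.300
outer loop
vertex -3.674 -1.656 -0.856
vertex -3.933 -2.001 -1.674
vertex -4.541 -1.953 -0.979
endloop
endfacet
facet normal -0.347 0.845 0.406
outer loop
vertex -3.674 -1.656 -0.856
vertex -4.541 -1.953 -0.979
vertex -4.093 -2.147 -0.193
endloop
endfacet
facet normal 0.994 -0.036 0.104
outer loop
vertex -3.109 -2.225 -1.318
vertex -3.208 -2.315 -0.402
vertex -3.179 -3.067 -0.941
endloop
endfacet
facet normal 0.234 0.023 0.972
outer loop
vertex -3.208 -2.315 -0.402
vertex -4.093 -2.147 -0.193
vertex -3.787 -3.019 -0.246
endloop
endfacet
facet normal -0.794 0.302 0.527
outer loop
vertex -4.093 -2.147 -0.193
vertex -4.541 -1.953 -0.979
vertex -4.611 -2.795 -0.602
endloop
endfacet
facet normal -0.670 0.415 -0.615
outer loop
vertex -4.541 -1.953 -0.979
vertex -3.933 -2.001 -1.674
vertex -4.512 -2.705 -1.518
endloop
endfacet
facet normal 0.435 0.206 -0.877
outer loop
vertex -3.933 -2.001 -1.674
vertex -3.109 -2.225 -1.318
vertex -3.627 -2.873 -1.727
endloop
endfacet
facet normal 0.271 -0.915 0.300
outer loop
vertex -4.046 -3.364 -1.064
vertex -3.179 -3.067 -0.941
vertex -3.787 -3.019 -0.246
endloop
endfacet
facet normal -0.413 -0.785 0.462
outer loop
vertex -4.046 -3.364 -1.064
vertex -3.787 -3.019 -0.246
vertex -4.611 -2.795 -0.602
endloop
endfacet
facet normal -0.758 -0.636 -0.144
outer loop
vertex -4.046 -3.364 -1.064
vertex -4.611 -2.795 -0.602
vertex -4.512 -2.705 -1.518
endloop
endfacet
facet normal -0.289 -0.673 -0.681
outer loop
vertex -4.046 -3.364 -1.064
vertex -4.512 -2.705 -1.518
vertex -3.627 -2.873 -1.727
endloop
endfacet
facet normal 0.347 -0.845 -0.406
outer loop
vertex -4.046 -3.364 -1.064
vertex -3.627 -2.873 -1.727
vertex -3.179 -3.067 -0.941
endloop
endfacet
facet normal 0.670 -0.415 0.615
outer loop
vertex -3.787 -3.019 -0.246
vertex -3.179 -3.067 -0.941
vertex -3.208 -2.315 -0.402
endloop
endfacet
facet normal -0.435 -0.206 0.877
outer loop
vertex -4.611 -2.795 -0.602
vertex -3.787 -3.019 -0.246
vertex -4.093 -2.147 -0.193
endloop
endfacet
facet normal -0.994 0.036 -0.104
outer loop
vertex -4.512 -2.705 -1.518
vertex -4.611 -2.795 -0.602
vertex -4.541 -1.953 -0.979
endloop
endfacet
facet normal -0.234 -0.023 -0.972
outer loop
vertex -3.627 -2.873 -1.727
vertex -4.512 -2.705 -1.518
vertex -3.933 -2.001 -1.674
endloop
endfacet
facet normal 0.794 -0.302 -0.527
outer loop
vertex -3.179 -3.067 -0.941
vertex -3.627 -2.873 -1.727
vertex -3.109 -2.225 -1.318
endloop
endfacet
facet normal 0.079 0.405 -0.911
outer loop
vertex 2.465 -2.303 -1.424
vertex 1.951 -2.398 -1.511
vertex 2.102 -1.939 -1.294
endloop
endfacet
facet normal 0.725 0.604 0.332
outer loop
vertex 2.465 -2.303 -1.424
vertex 2.102 -1.939 -1.294
vertex 2.343 -2.927 -0.022
endloop
endfacet
facet normal 0.725 0.604 0.332
outer loop
vertex 2.343 -2.927 -0.022
vertex 2.102 -1.939 -1.294
vertex 1.98 -2.563 0.109
endloop
endfacet
facet normal -0.079 -0.406 0.910
outer loop
vertex 2.343 -2.927 -0.022
vertex 1.98 -2.563 0.109
vertex 1.829 -3.022 -0.109
endloop
endfacet
facet normal 0.079 0.405 -0.911
outer loop
vertex 2.102 -1.939 -1.294
vertex 1.951 -2.398 -1.511
vertex 1.588 -2.034 -1.381
endloop
endfacet
facet normal -0.230 0.897 0.379
outer loop
vertex 2.102 -1.939 -1.294
vertex 1.588 -2.034 -1.381
vertex 1.98 -2.563 0.109
endloop
endfacet
facet normal -0.230 0.897 0.379
outer loop
vertex 1.98 -2.563 0.109
vertex 1.588 -2.034 -1.381
vertex 1.466 -2.658 0.022
endloop
endfacet
facet normal -0.079 -0.406 0.910
outer loop
vertex 1.98 -2.563 0.109
vertex 1.466 -2.658 0.022
vertex 1.829 -3.022 -0.109
endloop
endfacet
facet normal 0.079 0.405 -0.911
outer loop
vertex 1.588 -2.034 -1.381
vertex 1.951 -2.398 -1.511
vertex 1.437 -2.493 -1.598
endloop
endfacet
facet normal -0.955 0.292 0.047
outer loop
vertex 1.588 -2.034 -1.381
vertex 1.437 -2.493 -1.598
vertex 1.466 -2.658 0.022
endloop
endfacet
facet normal -0.955 0.292 0.047
outer loop
vertex 1.466 -2.658 0.022
vertex 1.437 -2.493 -1.598
vertex 1.315 -3.117 -0.196
endloop
endfacet
facet normal -0.079 -0.406 0.910
outer loop
vertex 1.466 -2.658 0.022
vertex 1.315 -3.117 -0.196
vertex 1.829 -3.022 -0.109
endloop
endfacet
facet normal 0.079 0.406 -0.910
outer loop
vertex 1.437 -2.493 -1.598
vertex 1.951 -2.398 -1.511
vertex 1.8 -2.857 -1.729
endloop
endfacet
facet normal -0.725 -0.604 -0.332
outer loop
vertex 1.437 -2.493 -1.598
vertex 1.8 -2.857 -1.729
vertex 1.315 -3.117 -0.196
endloop
endfacet
facet normal -0.725 -0.604 -0.332
outer loop
vertex 1.315 -3.117 -0.196
vertex 1.8 -2.857 -1.729
vertex 1.678 -3.481 -0.326
endloop
endfacet
facet normal -0.079 -0.405 0.911
outer loop
vertex 1.315 -3.117 -0.196
vertex 1.678 -3.481 -0.326
vertex 1.829 -3.022 -0.109
endloop
endfacet
facet normal 0.079 0.406 -0.910
outer loop
vertex 1.8 -2.857 -1.729
vertex 1.951 -2.398 -1.511
vertex 2.314 -2.762 -1.642
endloop
endfacet
facet normal 0.230 -0.897 -0.379
outer loop
vertex 1.8 -2.857 -1.729
vertex 2.314 -2.762 -1.642
vertex 1.678 -3.481 -0.326
endloop
endfacet
facet normal 0.230 -0.897 -0.379
outer loop
vertex 1.678 -3.481 -0.326
vertex 2.314 -2.762 -1.642
vertex 2.192 -3.386 -0.239
endloop
endfacet
facet normal -0.079 -0.405 0.911
outer loop
vertex 1.678 -3.481 -0.326
vertex 2.192 -3.386 -0.239
vertex 1.829 -3.022 -0.109
endloop
endfacet
facet normal 0.079 0.406 -0.910
outer loop
vertex 2.314 -2.762 -1.642
vertex 1.951 -2.398 -1.511
vertex 2.465 -2.303 -1.424
endloop
endfacet
facet normal 0.955 -0.292 -0.047
outer loop
vertex 2.314 -2.762 -1.642
vertex 2.465 -2.303 -1.424
vertex 2.192 -3.386 -0.239
endloop
endfacet
facet normal 0.955 -0.292 -0.047
outer loop
vertex 2.192 -3.386 -0.239
vertex 2.465 -2.303 -1.424
vertex 2.343 -2.927 -0.022
endloop
endfacet
facet normal -0.079 -0.405 0.911
outer loop
vertex 2.192 -3.386 -0.239
vertex 2.343 -2.927 -0.022
vertex 1.829 -3.022 -0.109
endloop
endfacet

endsolid


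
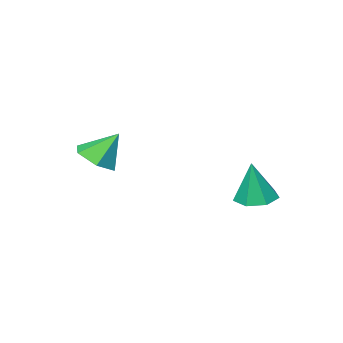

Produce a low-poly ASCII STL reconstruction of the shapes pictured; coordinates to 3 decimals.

solid 
facet normal -0.170 -0.041 -0.985
outer loop
vertex -1.421 -0.283 1.682
vertex -1.983 -0.548 1.79
vertex -1.84 0.064 1.74
endloop
endfacet
facet normal 0.637 0.726 0.260
outer loop
vertex -1.421 -0.283 1.682
vertex -1.84 0.064 1.74
vertex -1.757 -0.492 3.09
endloop
endfacet
facet normal -0.171 -0.040 -0.984
outer loop
vertex -1.84 0.064 1.74
vertex -1.983 -0.548 1.79
vertex -2.366 -0.05 1.836
endloop
endfacet
facet normal -0.128 0.914 0.384
outer loop
vertex -1.84 0.064 1.74
vertex -2.366 -0.05 1.836
vertex -1.757 -0.492 3.09
endloop
endfacet
facet normal -0.171 -0.040 -0.985
outer loop
vertex -2.366 -0.05 1.836
vertex -1.983 -0.548 1.79
vertex -2.603 -0.538 1.897
endloop
endfacet
facet normal -0.746 0.426 0.512
outer loop
vertex -2.366 -0.05 1.836
vertex -2.603 -0.538 1.897
vertex -1.757 -0.492 3.09
endloop
endfacet
facet normal -0.171 -0.043 -0.984
outer loop
vertex -2.603 -0.538 1.897
vertex -1.983 -0.548 1.79
vertex -2.373 -1.034 1.879
endloop
endfacet
facet normal -0.752 -0.368 0.547
outer loop
vertex -2.603 -0.538 1.897
vertex -2.373 -1.034 1.879
vertex -1.757 -0.492 3.09
endloop
endfacet
facet normal -0.172 -0.042 -0.984
outer loop
vertex -2.373 -1.034 1.879
vertex -1.983 -0.548 1.79
vertex -1.849 -1.163 1.793
endloop
endfacet
facet normal -0.140 -0.875 0.463
outer loop
vertex -2.373 -1.034 1.879
vertex -1.849 -1.163 1.793
vertex -1.757 -0.492 3.09
endloop
endfacet
facet normal -0.169 -0.042 -0.985
outer loop
vertex -1.849 -1.163 1.793
vertex -1.983 -0.548 1.79
vertex -1.425 -0.829 1.706
endloop
endfacet
facet normal 0.626 -0.710 0.323
outer loop
vertex -1.849 -1.163 1.793
vertex -1.425 -0.829 1.706
vertex -1.757 -0.492 3.09
endloop
endfacet
facet normal -0.169 -0.042 -0.985
outer loop
vertex -1.425 -0.829 1.706
vertex -1.983 -0.548 1.79
vertex -1.421 -0.283 1.682
endloop
endfacet
facet normal 0.973 0.003 0.233
outer loop
vertex -1.425 -0.829 1.706
vertex -1.421 -0.283 1.682
vertex -1.757 -0.492 3.09
endloop
endfacet
facet normal 0.477 -0.321 -0.818
outer loop
vertex 1.272 -3.224 2.873
vertex 0.9 -3.805 2.884
vertex 0.671 -3.256 2.535
endloop
endfacet
facet normal -0.125 0.984 0.129
outer loop
vertex 1.272 -3.224 2.873
vertex 0.671 -3.256 2.535
vertex 0.38 -3.455 3.776
endloop
endfacet
facet normal 0.478 -0.321 -0.818
outer loop
vertex 0.671 -3.256 2.535
vertex 0.9 -3.805 2.884
vertex 0.3 -3.837 2.546
endloop
endfacet
facet normal -0.839 0.533 -0.111
outer loop
vertex 0.671 -3.256 2.535
vertex 0.3 -3.837 2.546
vertex 0.38 -3.455 3.776
endloop
endfacet
facet normal 0.478 -0.321 -0.818
outer loop
vertex 0.3 -3.837 2.546
vertex 0.9 -3.805 2.884
vertex 0.529 -4.386 2.895
endloop
endfacet
facet normal -0.943 -0.296 0.153
outer loop
vertex 0.3 -3.837 2.546
vertex 0.529 -4.386 2.895
vertex 0.38 -3.455 3.776
endloop
endfacet
facet normal 0.479 -0.321 -0.817
outer loop
vertex 0.529 -4.386 2.895
vertex 0.9 -3.805 2.884
vertex 1.129 -4.354 3.234
endloop
endfacet
facet normal -0.335 -0.675 0.657
outer loop
vertex 0.529 -4.386 2.895
vertex 1.129 -4.354 3.234
vertex 0.38 -3.455 3.776
endloop
endfacet
facet normal 0.478 -0.322 -0.817
outer loop
vertex 1.129 -4.354 3.234
vertex 0.9 -3.805 2.884
vertex 1.501 -3.773 3.223
endloop
endfacet
facet normal 0.379 -0.226 0.898
outer loop
vertex 1.129 -4.354 3.234
vertex 1.501 -3.773 3.223
vertex 0.38 -3.455 3.776
endloop
endfacet
facet normal 0.478 -0.322 -0.817
outer loop
vertex 1.501 -3.773 3.223
vertex 0.9 -3.805 2.884
vertex 1.272 -3.224 2.873
endloop
endfacet
facet normal 0.484 0.605 0.633
outer loop
vertex 1.501 -3.773 3.223
vertex 1.272 -3.224 2.873
vertex 0.38 -3.455 3.776
endloop
endfacet

endsolid
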